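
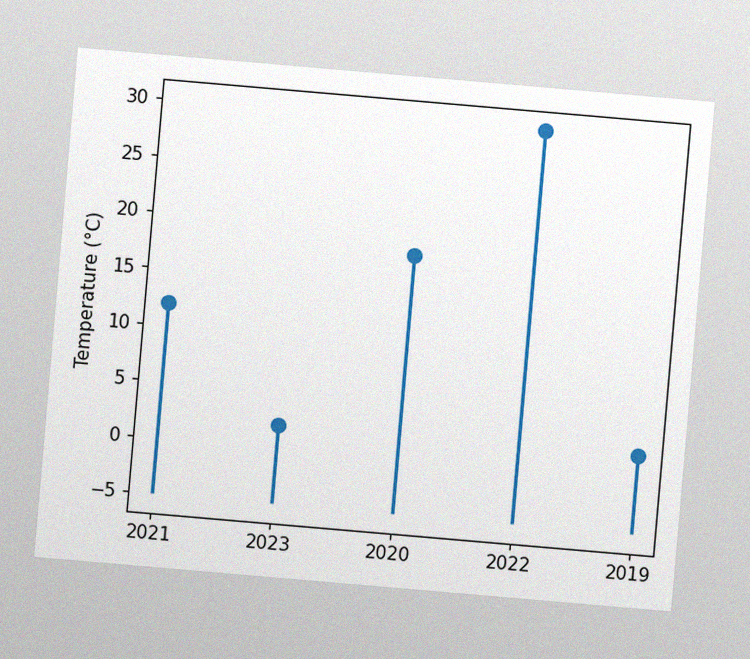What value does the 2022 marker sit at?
The chart is tilted about 5° clockwise, with some photo noise. The 2022 marker sits at 30°C.

30°C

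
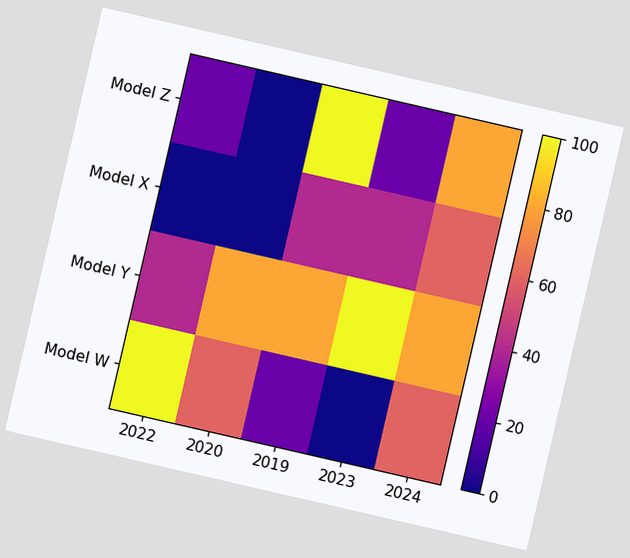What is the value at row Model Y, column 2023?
100

The chart is tilted about 13° clockwise. Matching cell (Model Y, 2023) against the colorbar gives 100.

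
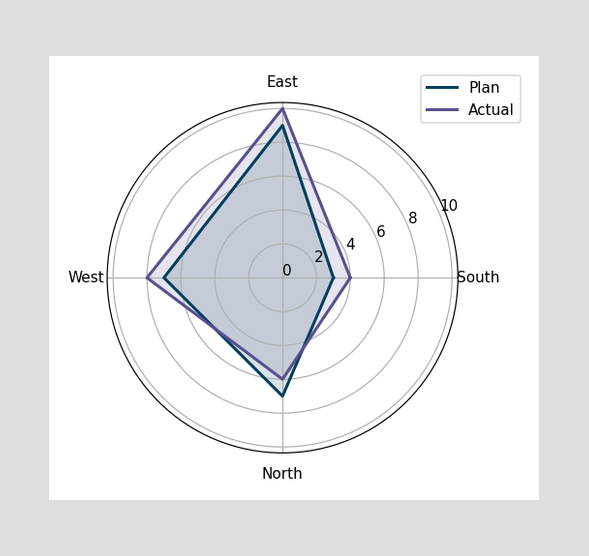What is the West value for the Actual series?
8

On the West axis, Actual reaches 8.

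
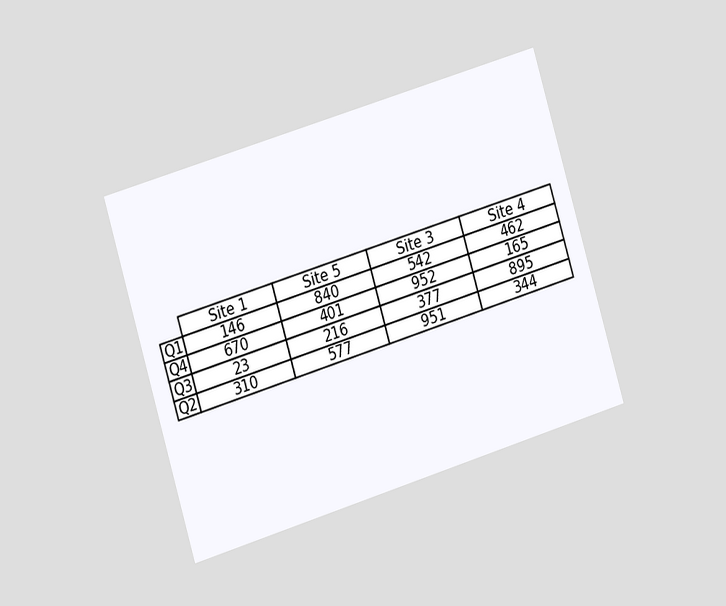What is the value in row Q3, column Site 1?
The chart is tilted about 17° counter-clockwise and viewed slightly from the left. The (Q3, Site 1) cell reads 23.

23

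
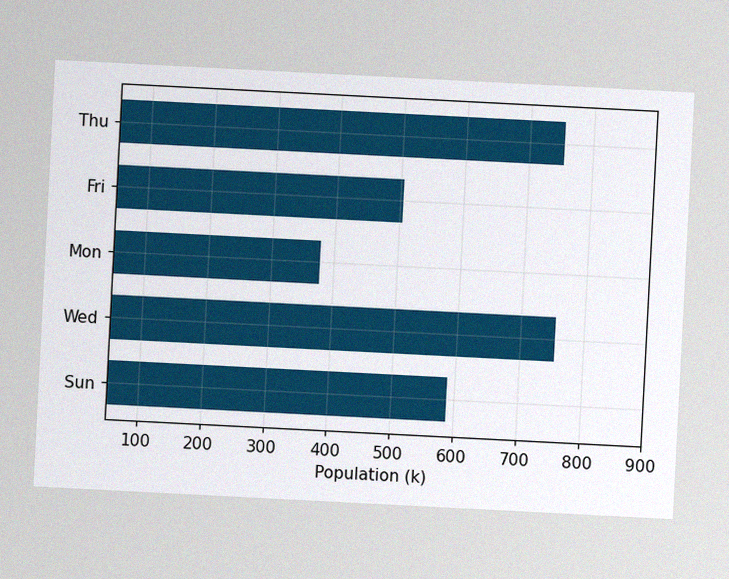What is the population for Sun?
The chart is tilted about 3° clockwise, with some photo noise. Reading along the chart's x-axis, the Sun bar reaches 588k.

588k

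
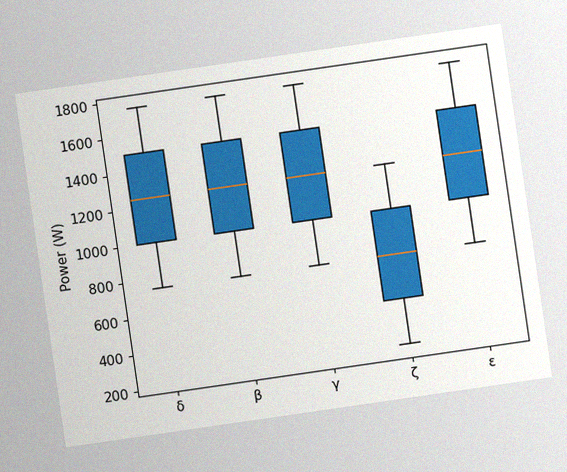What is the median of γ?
1250W

The chart is tilted about 8° counter-clockwise, with some photo noise. The median line in the γ box sits at 1250W.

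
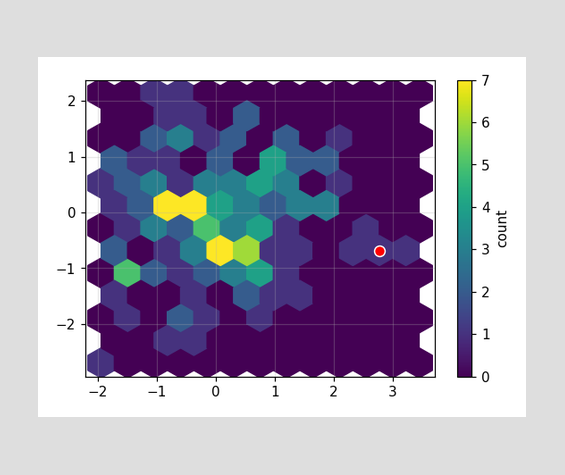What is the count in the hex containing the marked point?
1

The marked hex reads 1 on the colorbar.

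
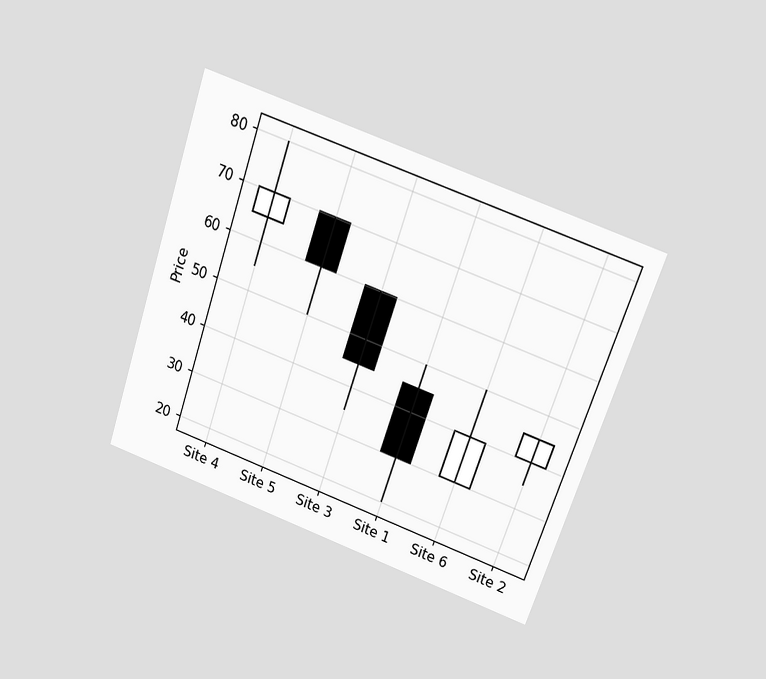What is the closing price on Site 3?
45

The chart is tilted about 19° clockwise and viewed at a slight angle. The Site 3 candle closes at 45.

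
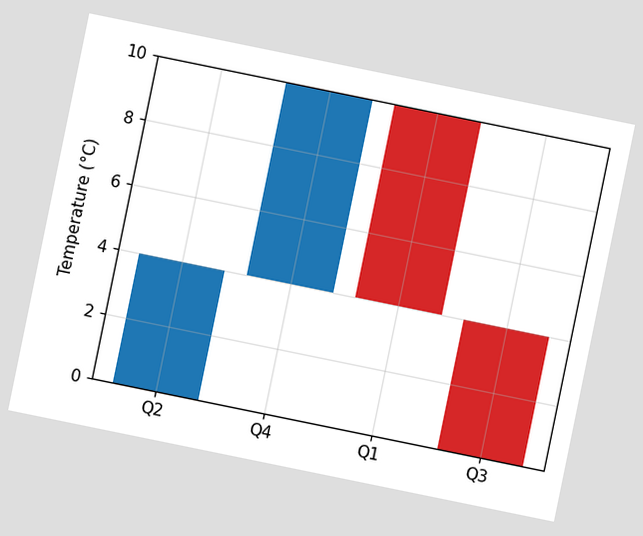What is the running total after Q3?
0°C

The chart is tilted about 12° clockwise. After Q3 the running total reaches 0°C.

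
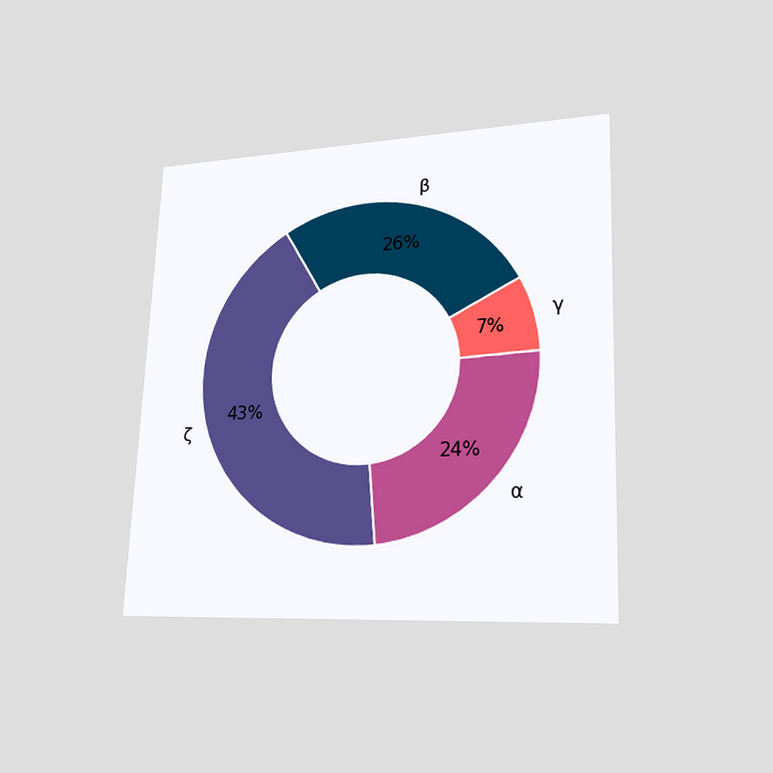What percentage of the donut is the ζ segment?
The chart is tilted about 2° clockwise and viewed at a slight angle. The ζ segment takes up 43% of the ring.

43%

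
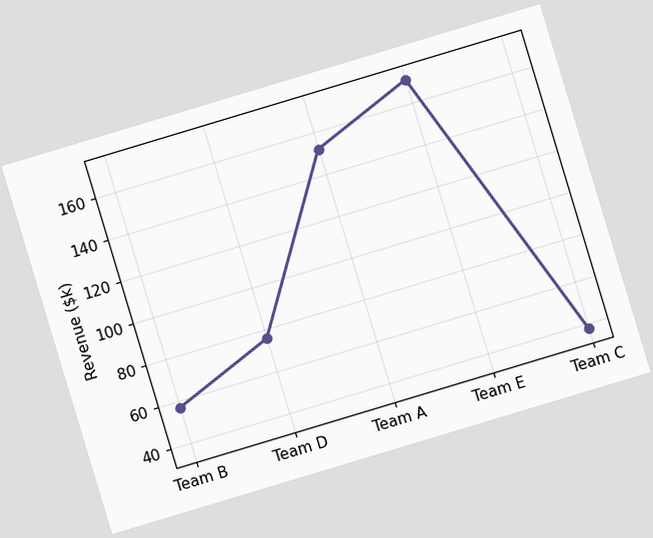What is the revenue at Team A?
$152k

The chart is tilted about 17° counter-clockwise. At Team A, the line is at $152k.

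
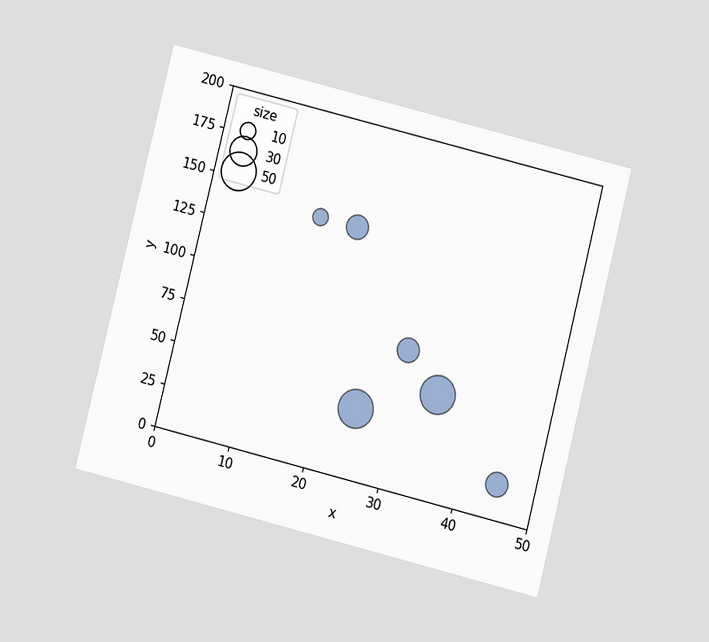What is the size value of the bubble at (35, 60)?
50

The chart is tilted about 14° clockwise and viewed at a slight angle. Matching the bubble at (35, 60) against the size legend gives 50.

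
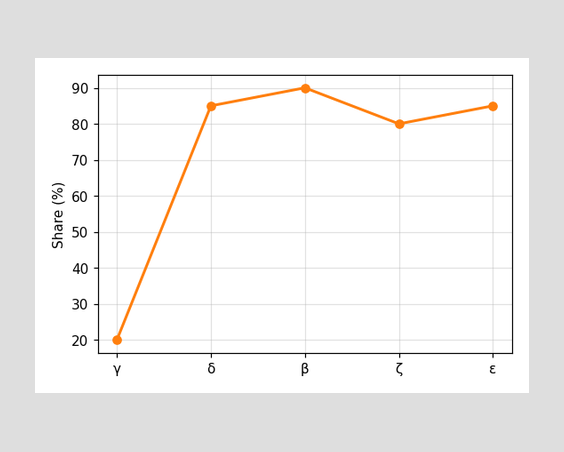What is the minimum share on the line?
The lowest point is at γ, and reading across to the y-axis gives 20%.

20%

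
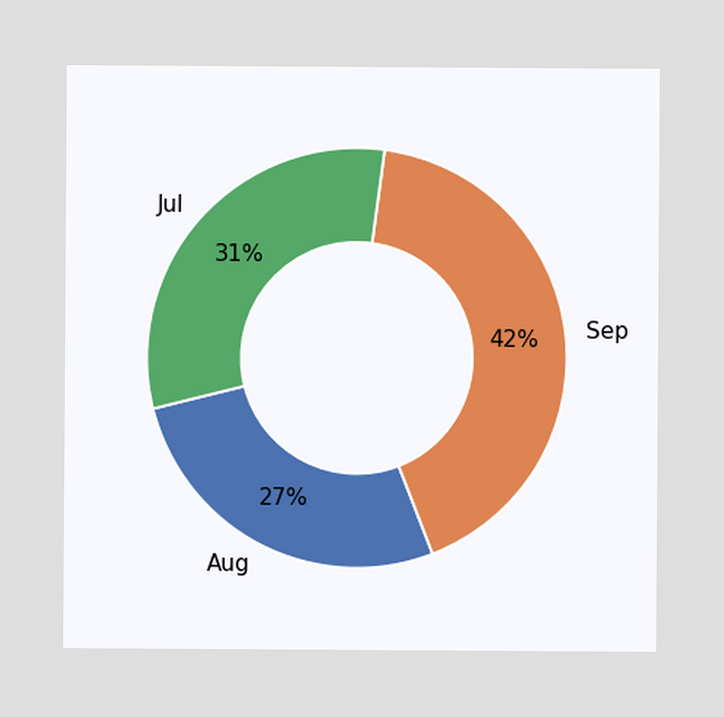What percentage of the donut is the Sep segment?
The Sep segment takes up 42% of the ring.

42%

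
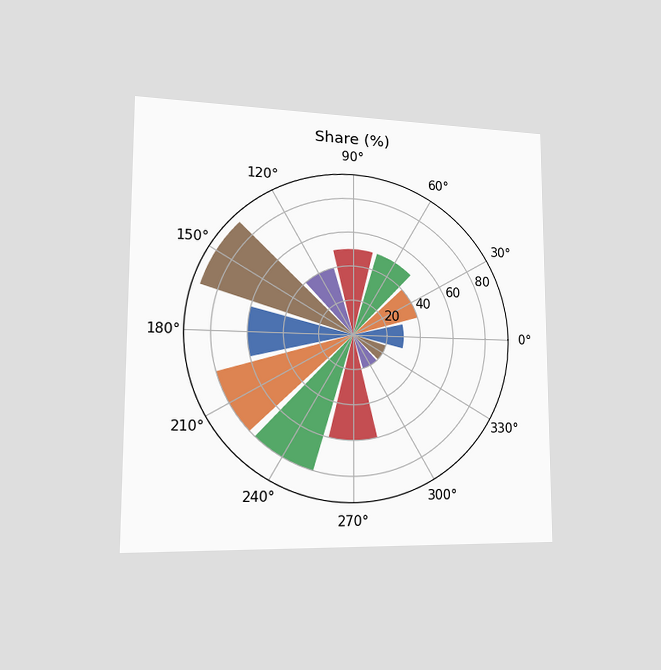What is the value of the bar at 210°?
The chart is viewed slightly from the left. The bar at 210° reaches 80% on the radial axis.

80%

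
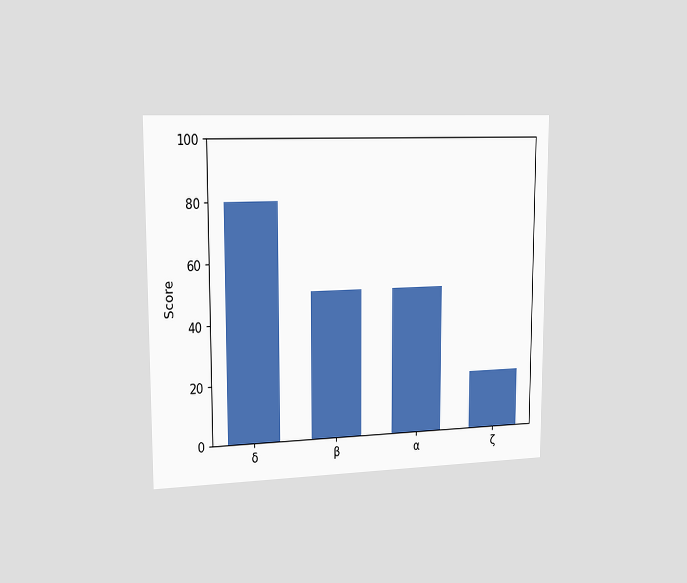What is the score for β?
The chart is viewed slightly from the left. Reading along the chart's y-axis, the β bar reaches 50.

50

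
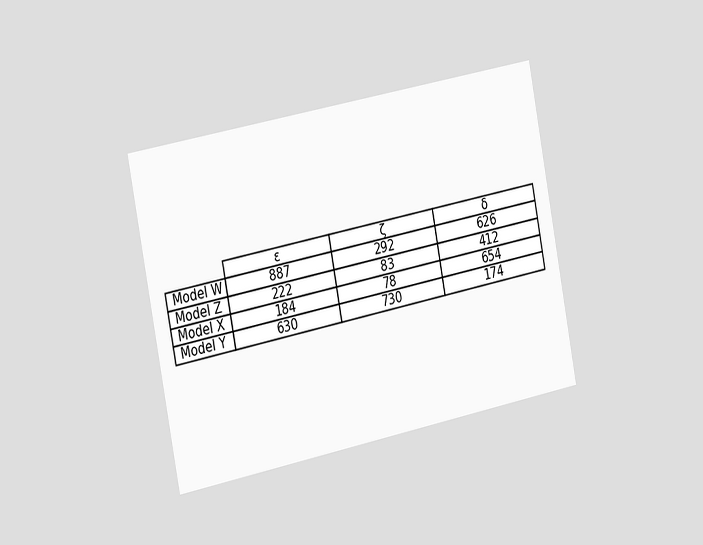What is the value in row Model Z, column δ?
412

The chart is tilted about 11° counter-clockwise and viewed slightly from the left. The (Model Z, δ) cell reads 412.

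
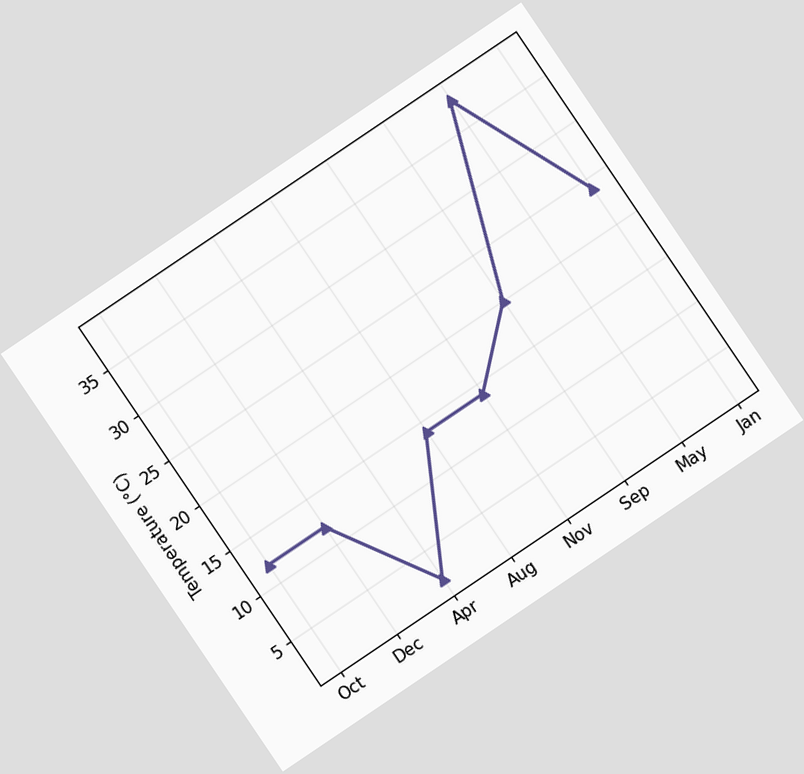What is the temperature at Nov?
14°C

The chart is tilted about 34° counter-clockwise. At Nov, the line is at 14°C.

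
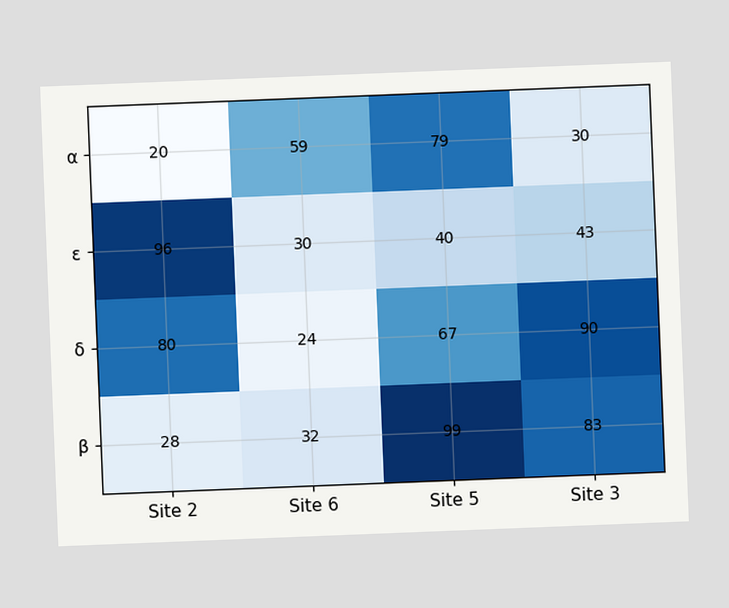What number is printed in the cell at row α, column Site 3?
The chart is tilted about 2° counter-clockwise. The (α, Site 3) cell reads 30.

30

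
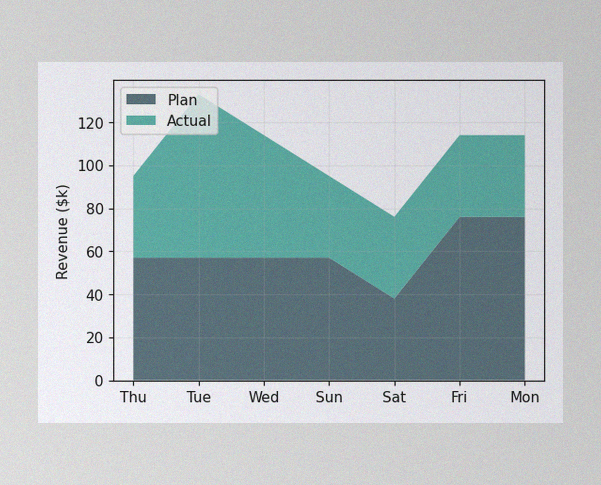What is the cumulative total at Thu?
The image has some photo noise and uneven lighting. The stacked total at Thu reaches $95k.

$95k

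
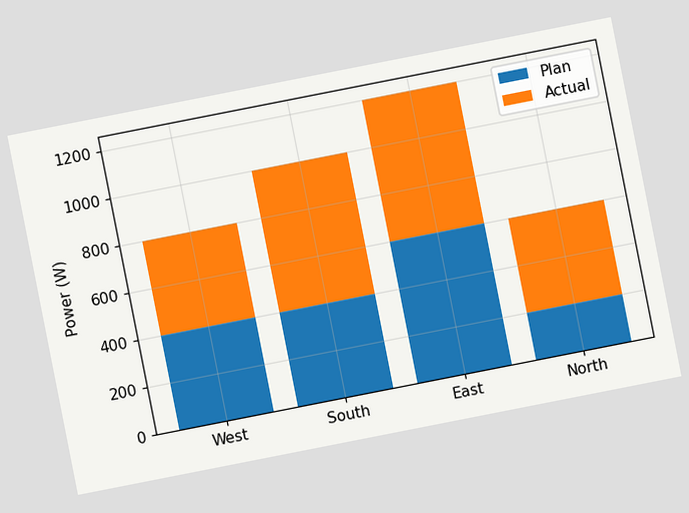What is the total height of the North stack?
600W

The chart is tilted about 11° counter-clockwise. The North stack's top reaches 600W on the y-axis.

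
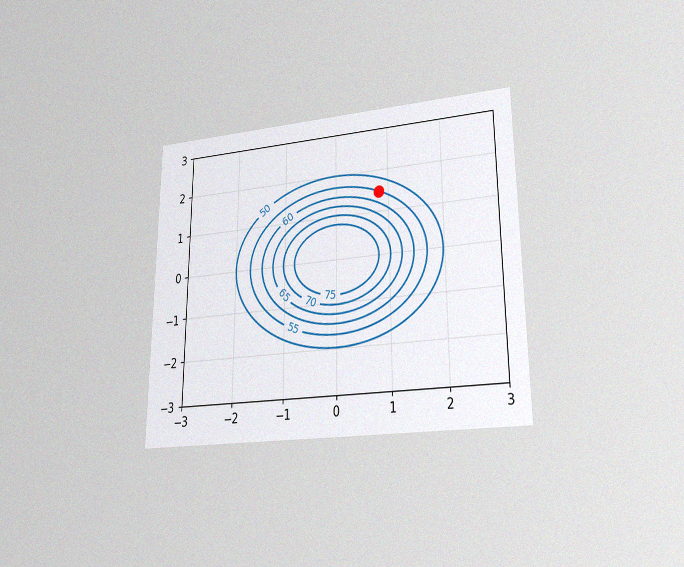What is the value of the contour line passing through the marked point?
55

The chart is viewed at a slight angle, with some photo noise. The marked point sits on the contour labelled 55.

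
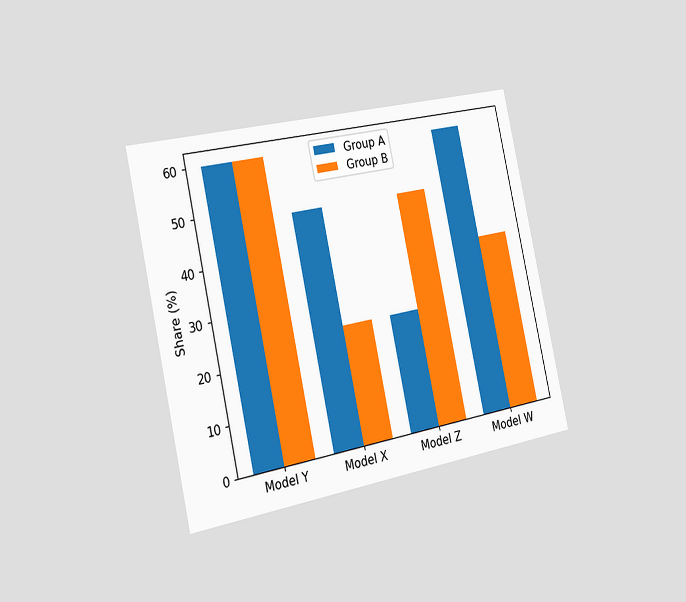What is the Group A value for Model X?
The chart is tilted about 12° counter-clockwise and viewed slightly from the left. The Group A bar at Model X reaches 48% on the y-axis.

48%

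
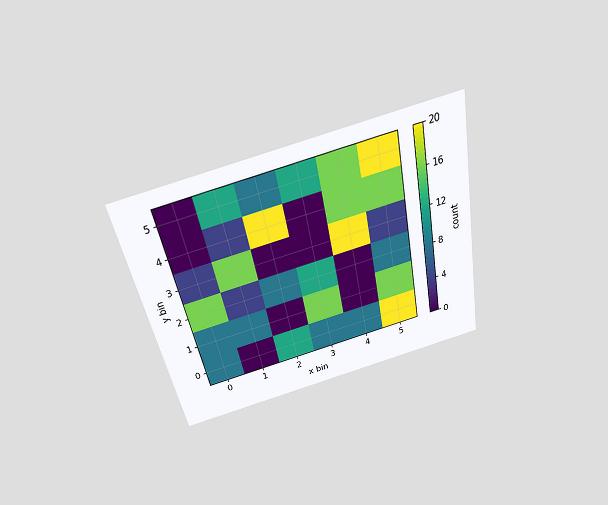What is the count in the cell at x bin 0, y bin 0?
8

The chart is tilted about 11° counter-clockwise and viewed slightly from above. Matching the cell (0, 0) against the colorbar gives 8.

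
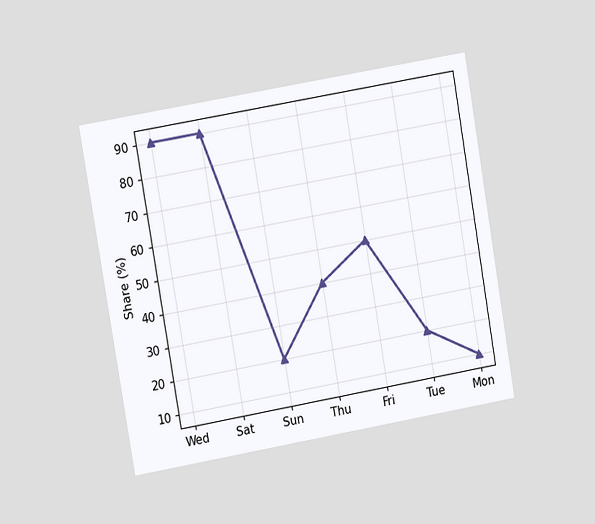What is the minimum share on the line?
10%

The chart is tilted about 10° counter-clockwise and viewed at a slight angle. The lowest point is at Mon, and reading across to the y-axis gives 10%.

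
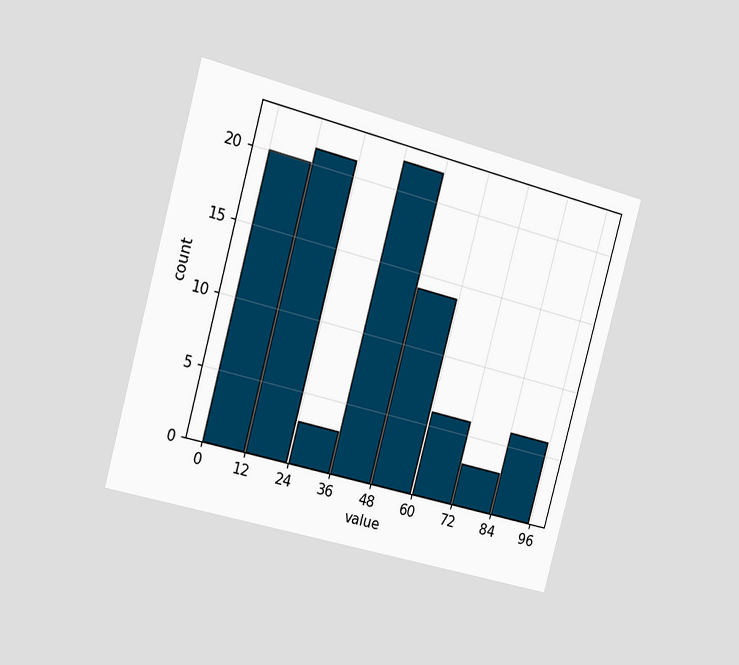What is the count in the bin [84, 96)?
The chart is tilted about 15° clockwise and viewed slightly from the left. The [84, 96) bin has height 6.

6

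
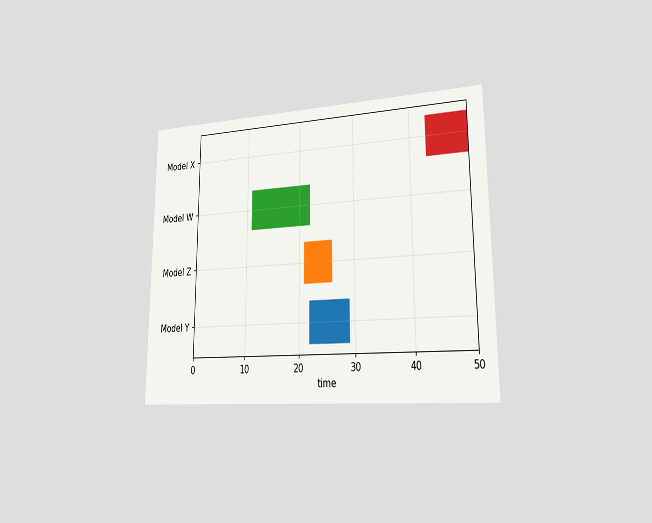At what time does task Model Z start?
The chart is viewed slightly from the right. The Model Z bar begins at t=21.

21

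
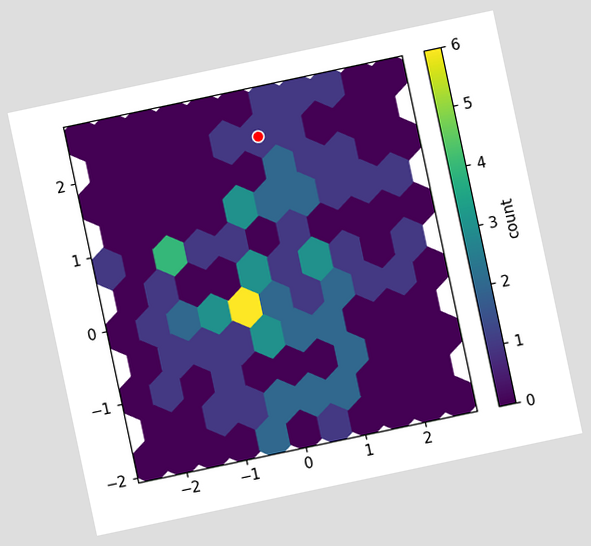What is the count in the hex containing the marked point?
1

The chart is tilted about 12° counter-clockwise. The marked hex reads 1 on the colorbar.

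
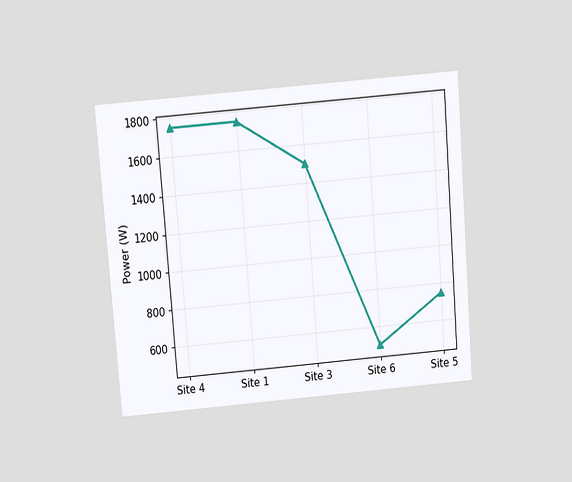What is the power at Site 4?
1750W

The chart is tilted about 5° counter-clockwise and viewed slightly from above. At Site 4, the line is at 1750W.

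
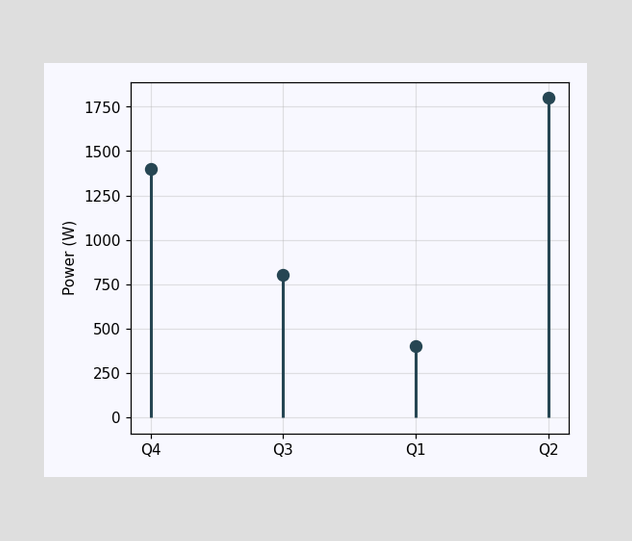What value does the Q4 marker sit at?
The Q4 marker sits at 1400W.

1400W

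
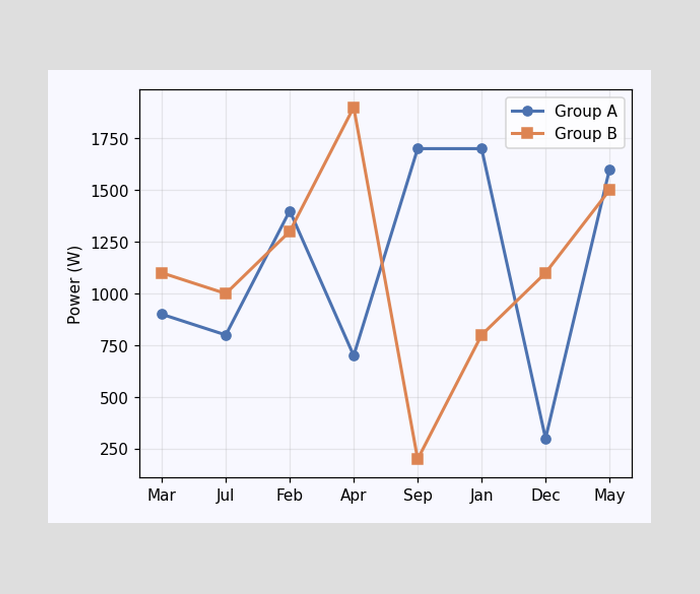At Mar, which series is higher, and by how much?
Group B, by 200W

At Mar, Group B sits above the other line by 200W.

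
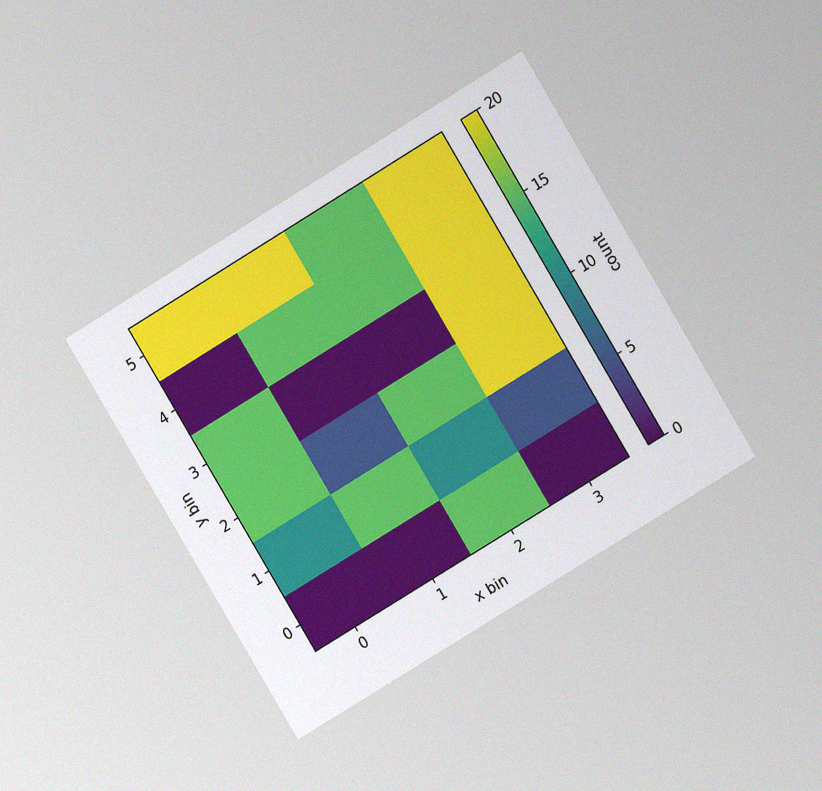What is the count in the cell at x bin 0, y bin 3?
The chart is tilted about 31° counter-clockwise and viewed at a slight angle, with some photo noise. Matching the cell (0, 3) against the colorbar gives 15.

15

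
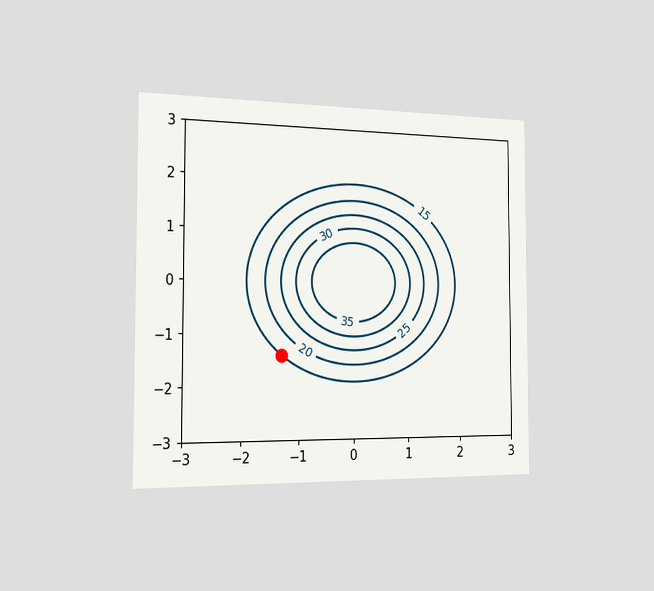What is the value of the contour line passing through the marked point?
The chart is viewed slightly from the left. The marked point sits on the contour labelled 15.

15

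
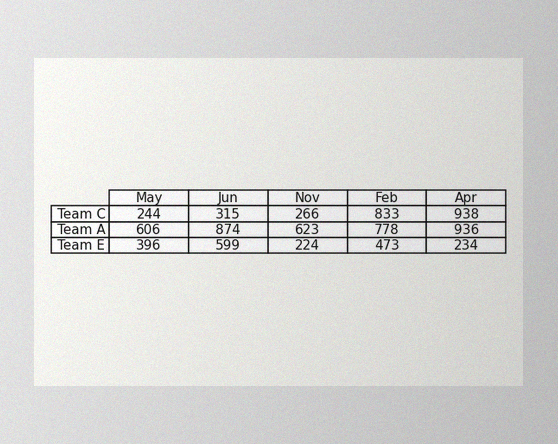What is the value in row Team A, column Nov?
623

The image has some photo noise and uneven lighting. The (Team A, Nov) cell reads 623.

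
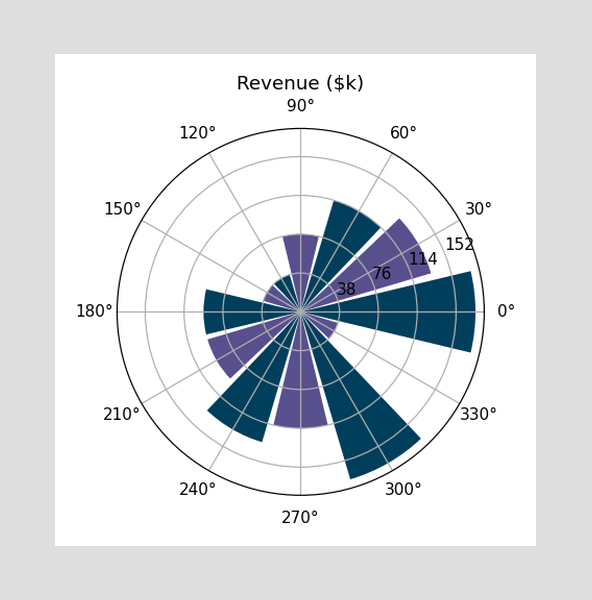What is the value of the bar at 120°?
The bar at 120° reaches $38k on the radial axis.

$38k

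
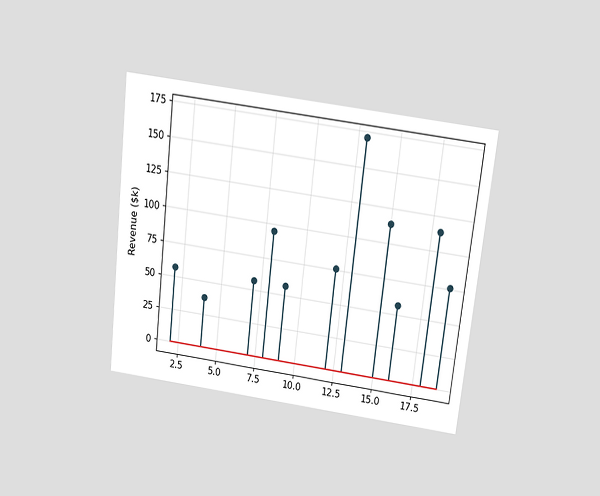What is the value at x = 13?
$171k

The chart is tilted about 7° clockwise and viewed slightly from above. The stem at x=13 reaches $171k.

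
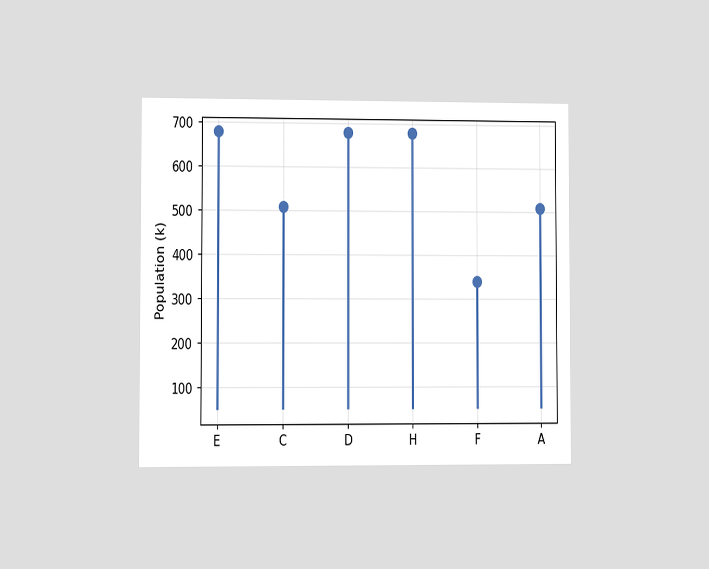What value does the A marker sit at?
510k

The chart is viewed at a slight angle. The A marker sits at 510k.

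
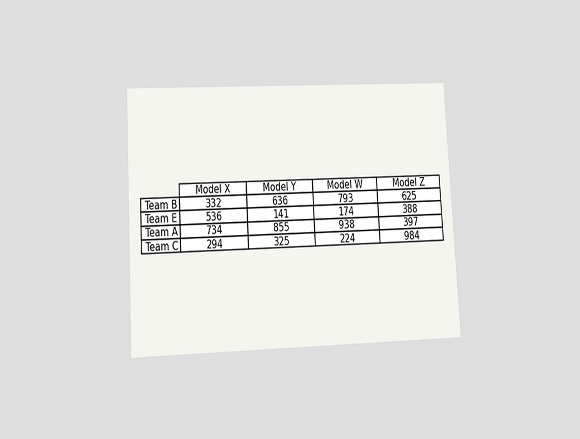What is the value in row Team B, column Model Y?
The chart is tilted about 3° counter-clockwise and viewed at a slight angle. The (Team B, Model Y) cell reads 636.

636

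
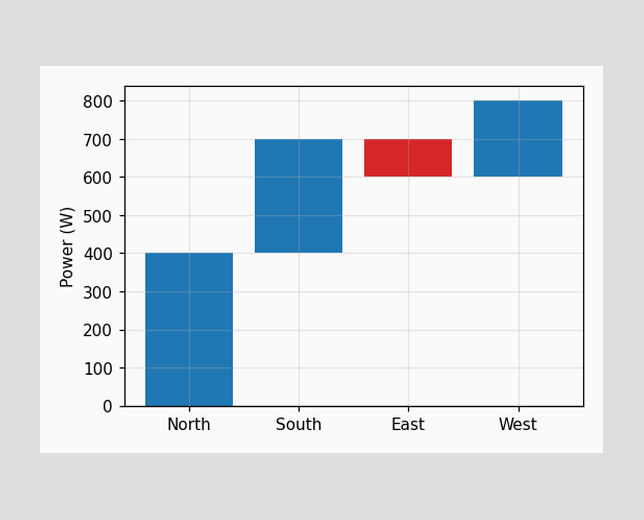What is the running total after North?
400W

After North the running total reaches 400W.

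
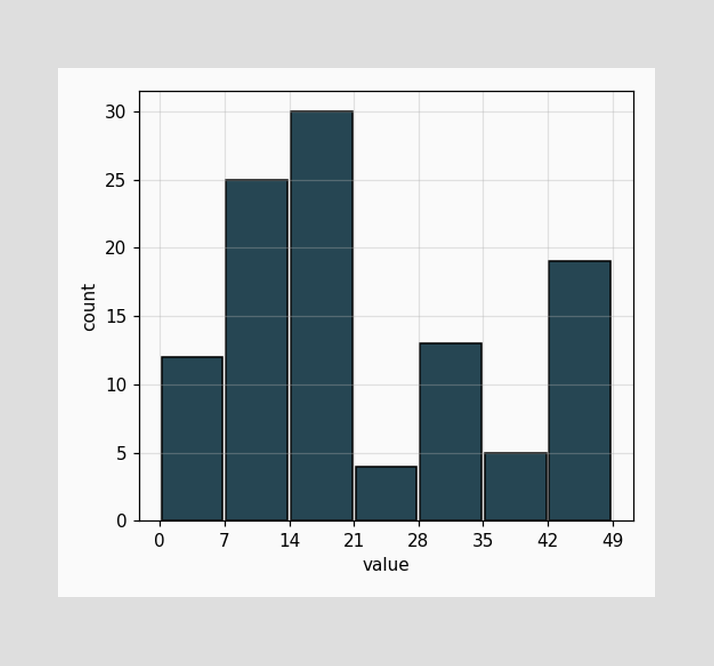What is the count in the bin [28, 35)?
The [28, 35) bin has height 13.

13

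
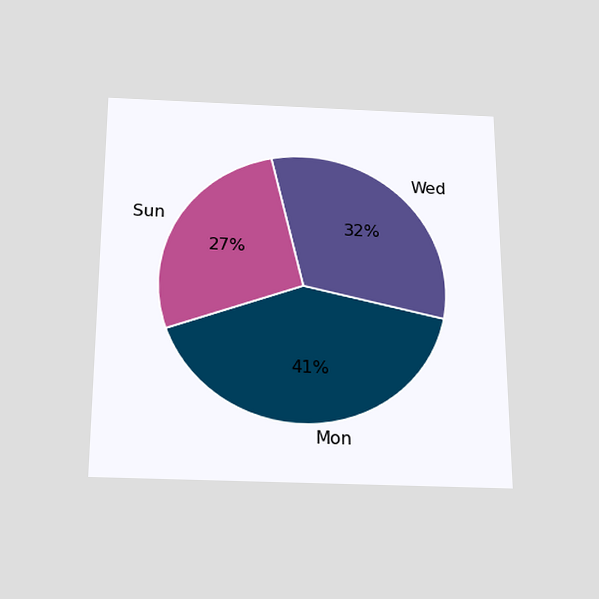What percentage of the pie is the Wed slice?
32%

The chart is viewed slightly from below. The Wed slice takes up 32% of the pie.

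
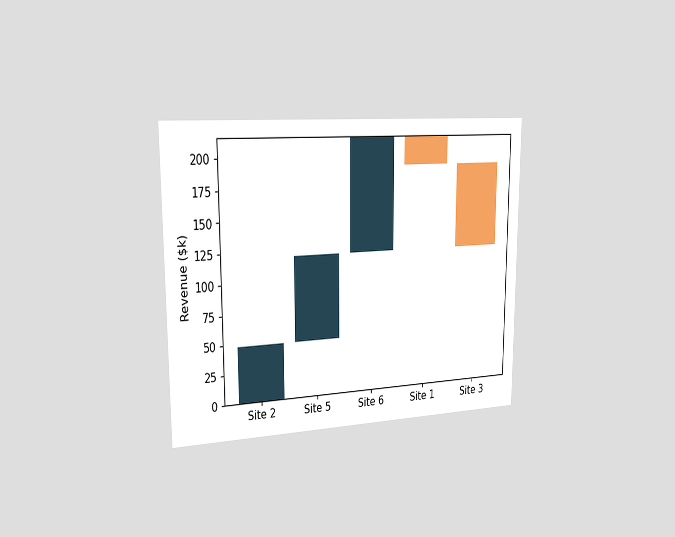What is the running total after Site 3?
The chart is viewed slightly from the left. After Site 3 the running total reaches $120k.

$120k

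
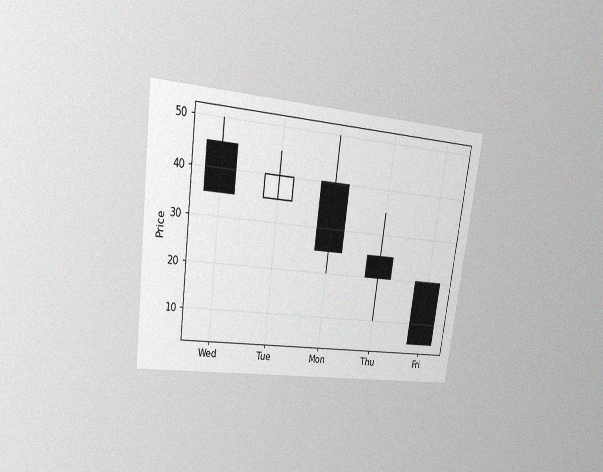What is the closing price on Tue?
40

The chart is tilted about 8° clockwise and viewed at a slight angle, with some photo noise. The Tue candle closes at 40.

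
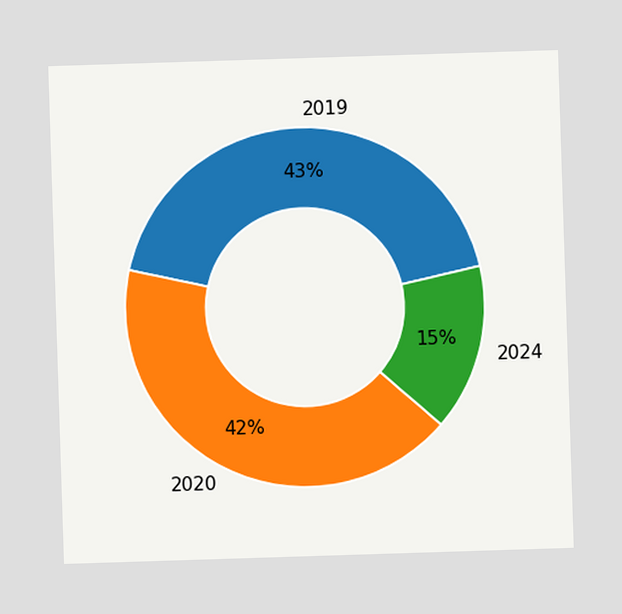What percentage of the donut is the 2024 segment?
15%

The 2024 segment takes up 15% of the ring.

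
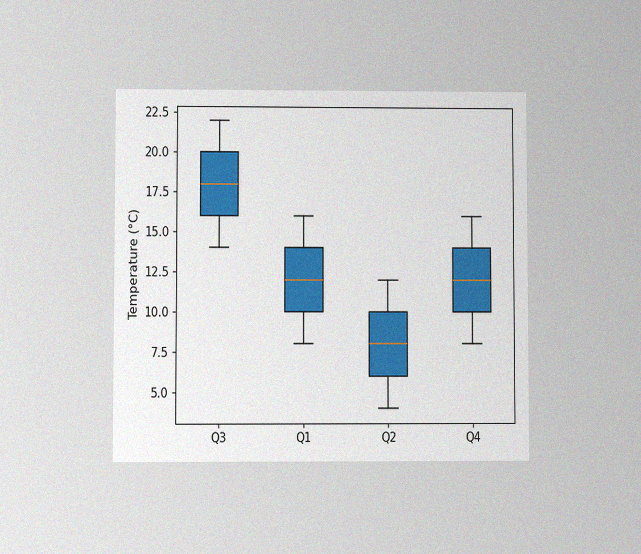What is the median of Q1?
The chart is viewed at a slight angle, with some photo noise. The median line in the Q1 box sits at 12°C.

12°C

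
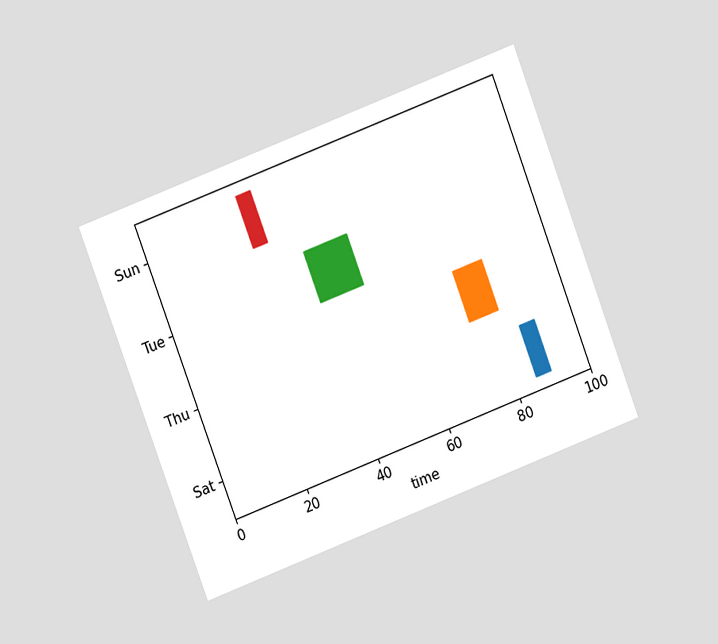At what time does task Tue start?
39

The chart is tilted about 21° counter-clockwise and viewed at a slight angle. The Tue bar begins at t=39.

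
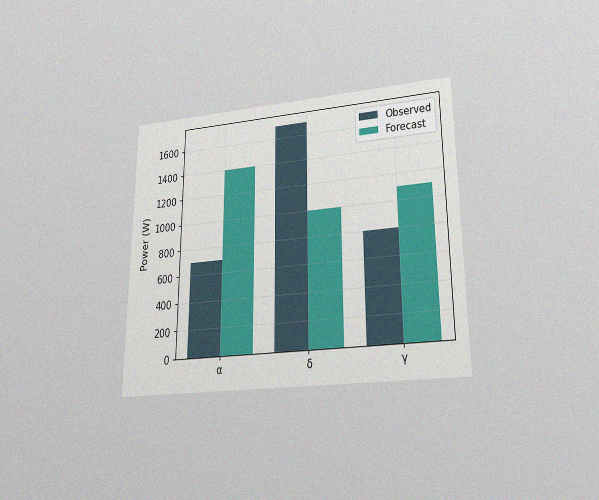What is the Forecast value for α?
The chart is viewed slightly from below, with some photo noise. The Forecast bar at α reaches 1400W on the y-axis.

1400W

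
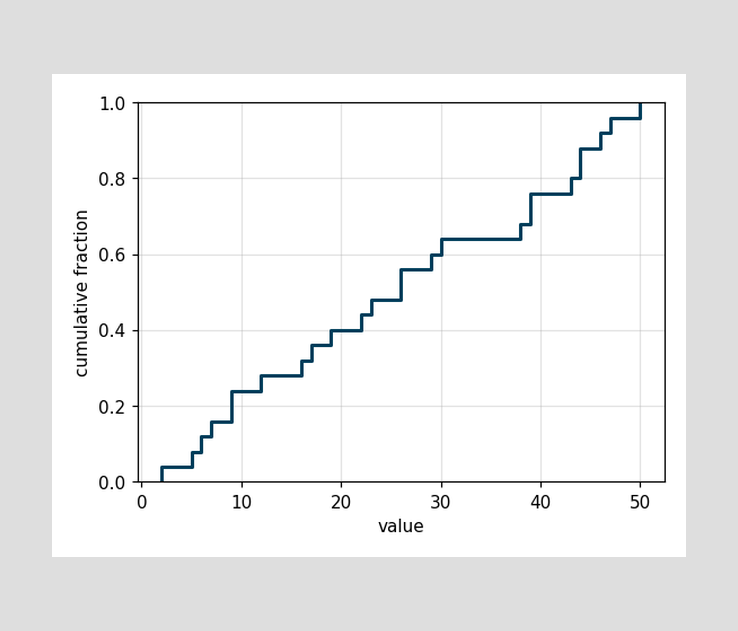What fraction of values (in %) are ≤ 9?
At x=9 the ECDF step is at 24%.

24%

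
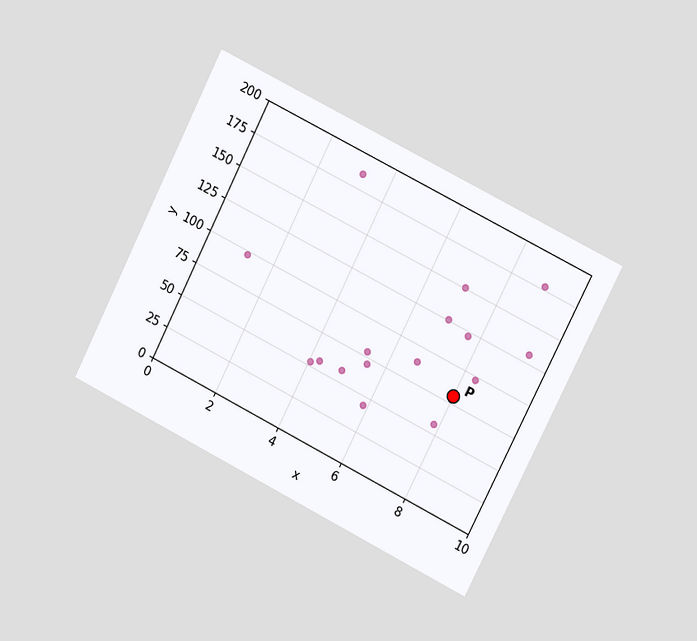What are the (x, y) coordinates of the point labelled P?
(8, 80)

The chart is tilted about 27° clockwise and viewed slightly from the right. Following the gridlines from P to each axis, P sits at (8, 80).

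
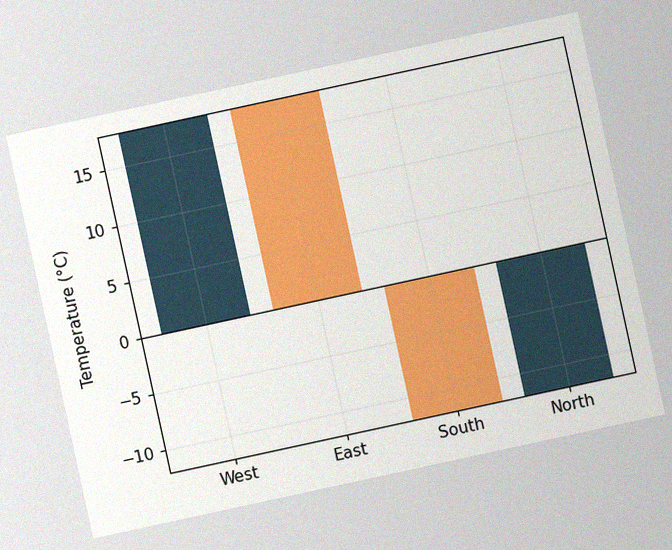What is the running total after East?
The chart is tilted about 12° counter-clockwise, with some photo noise. After East the running total reaches 0°C.

0°C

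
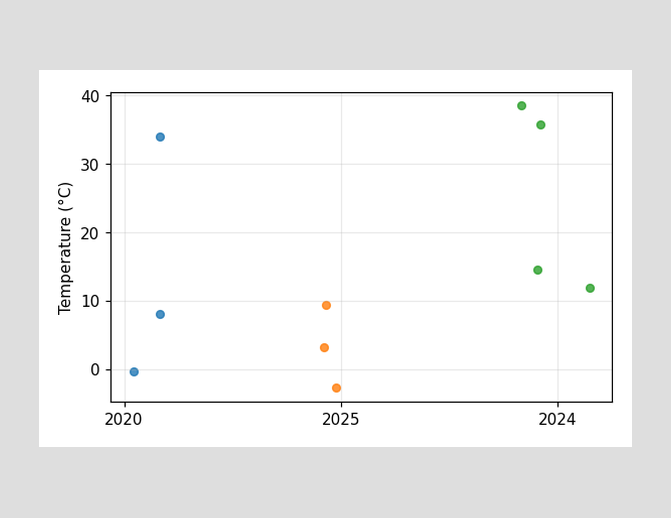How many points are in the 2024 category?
4

Counting the markers in the 2024 column gives 4.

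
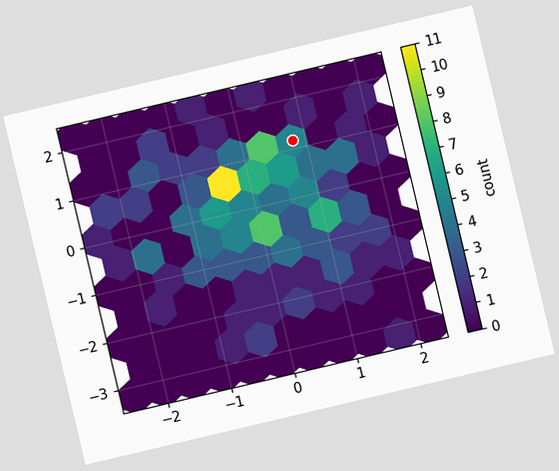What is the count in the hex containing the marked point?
5

The chart is tilted about 13° counter-clockwise. The marked hex reads 5 on the colorbar.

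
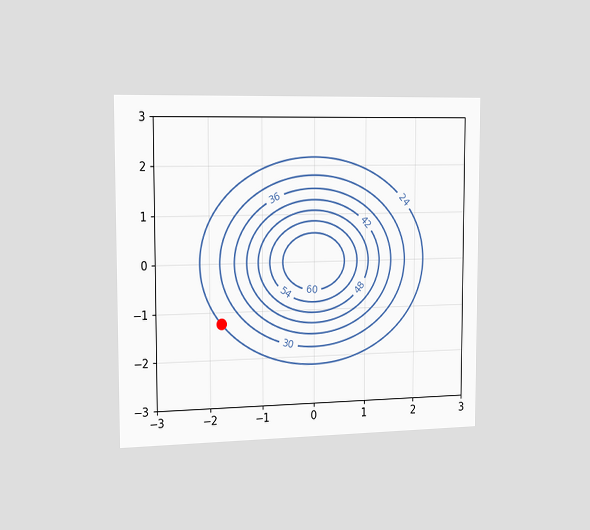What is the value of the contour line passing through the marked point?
The chart is viewed slightly from the left. The marked point sits on the contour labelled 24.

24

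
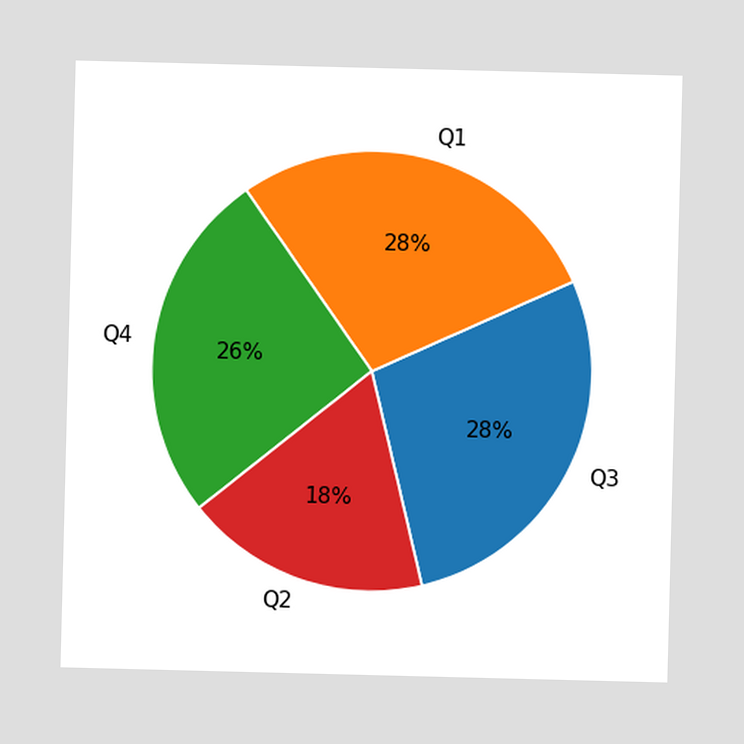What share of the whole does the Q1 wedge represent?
The Q1 slice takes up 28% of the pie.

28%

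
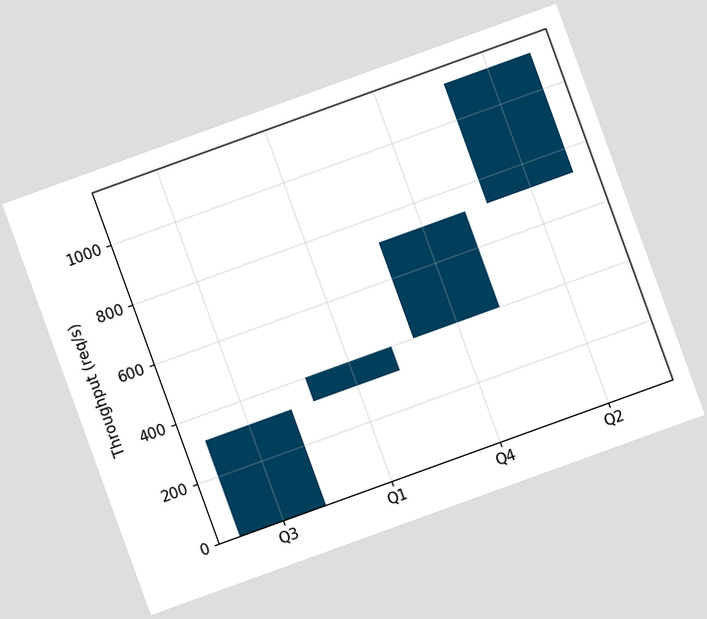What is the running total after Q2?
1120req/s

The chart is tilted about 20° counter-clockwise. After Q2 the running total reaches 1120req/s.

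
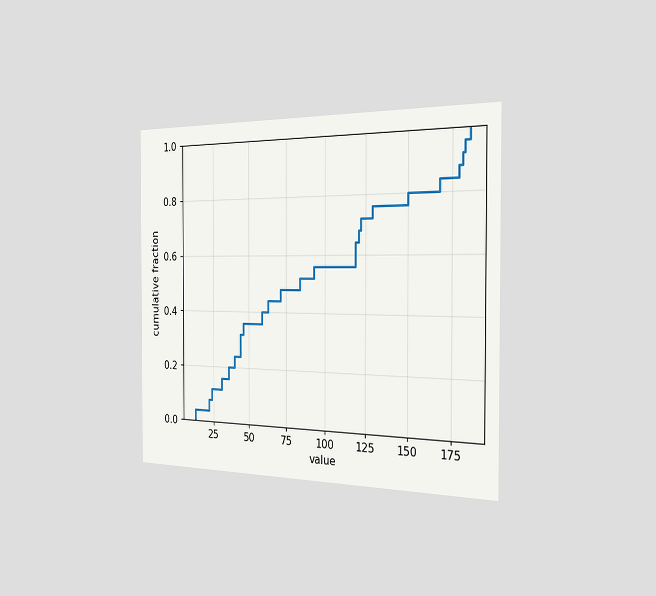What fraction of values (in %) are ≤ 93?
The chart is viewed slightly from the right. At x=93 the ECDF step is at 56%.

56%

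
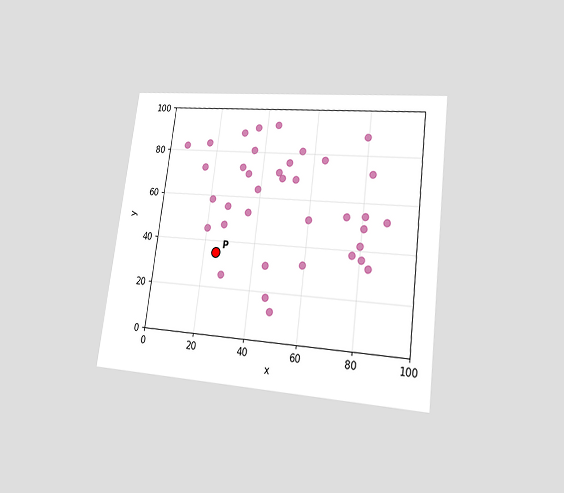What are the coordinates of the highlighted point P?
(25, 35)

The chart is tilted about 7° clockwise and viewed at a slight angle. Following the gridlines from P to each axis, P sits at (25, 35).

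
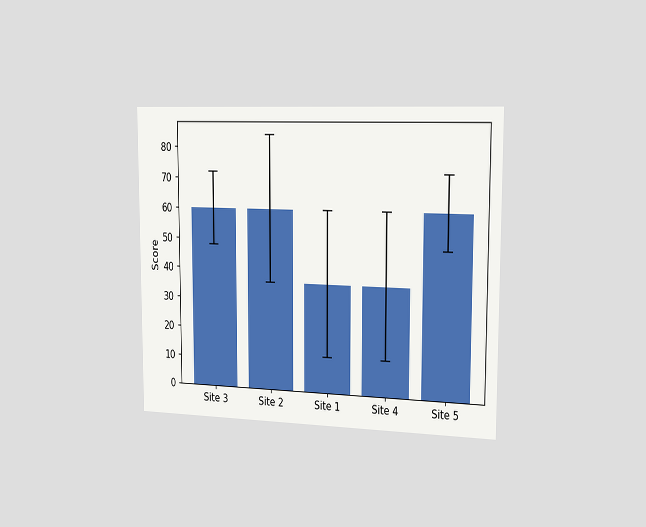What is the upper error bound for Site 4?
60

The chart is viewed slightly from the right. The Site 4 bar's upper whisker reaches 60.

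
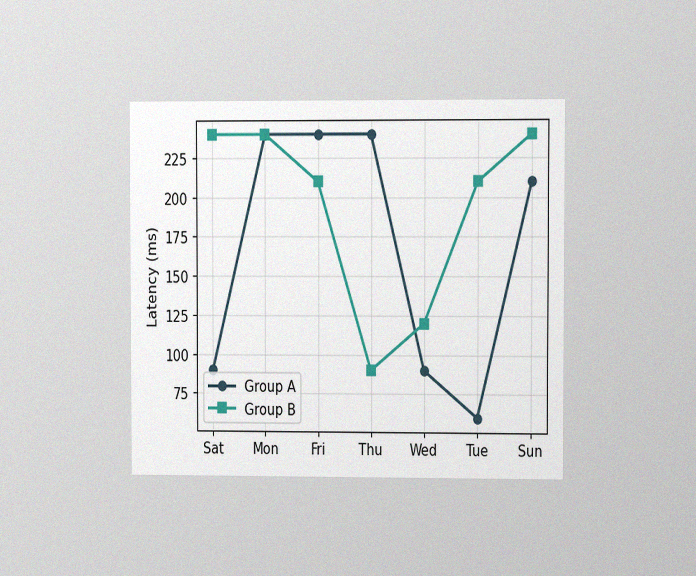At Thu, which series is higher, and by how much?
Group A, by 150ms

The chart is viewed at a slight angle, with some photo noise. At Thu, Group A sits above the other line by 150ms.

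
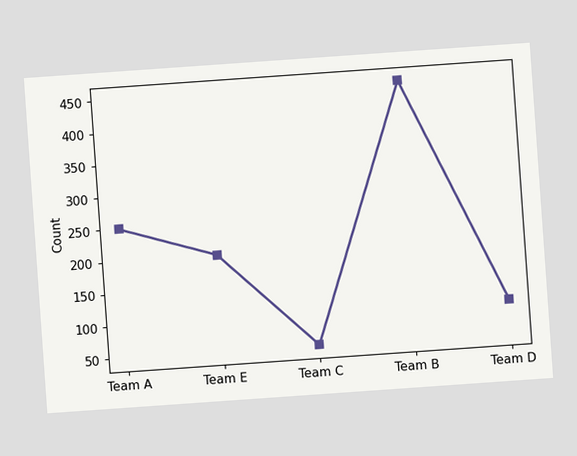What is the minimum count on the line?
The chart is tilted about 4° counter-clockwise. The lowest point is at Team C, and reading across to the y-axis gives 50.

50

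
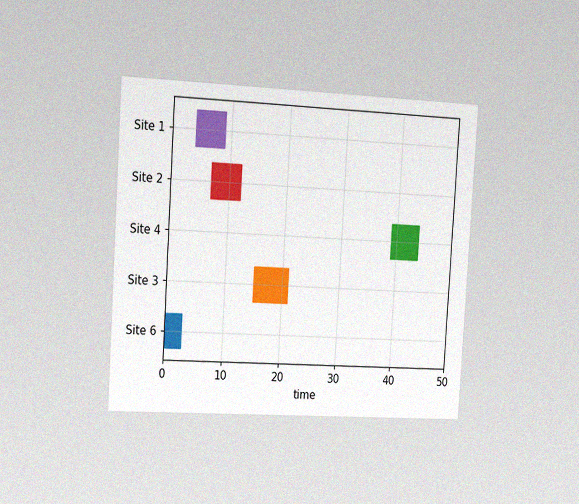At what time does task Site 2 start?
The chart is tilted about 4° clockwise and viewed slightly from the left, with some photo noise. The Site 2 bar begins at t=7.

7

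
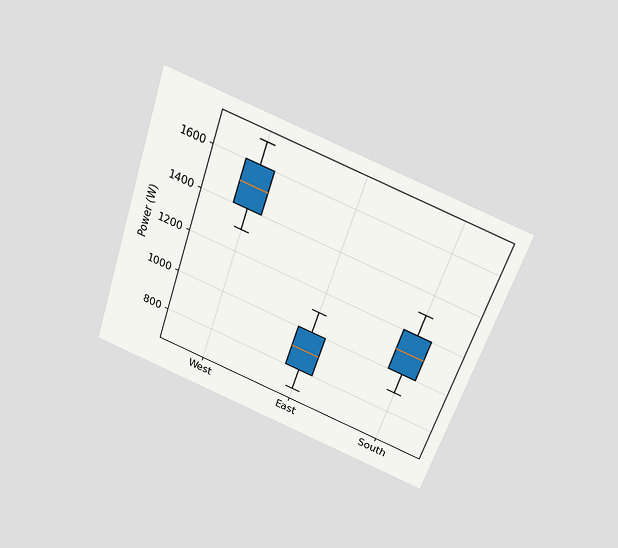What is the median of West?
The chart is tilted about 18° clockwise and viewed slightly from above. The median line in the West box sits at 1500W.

1500W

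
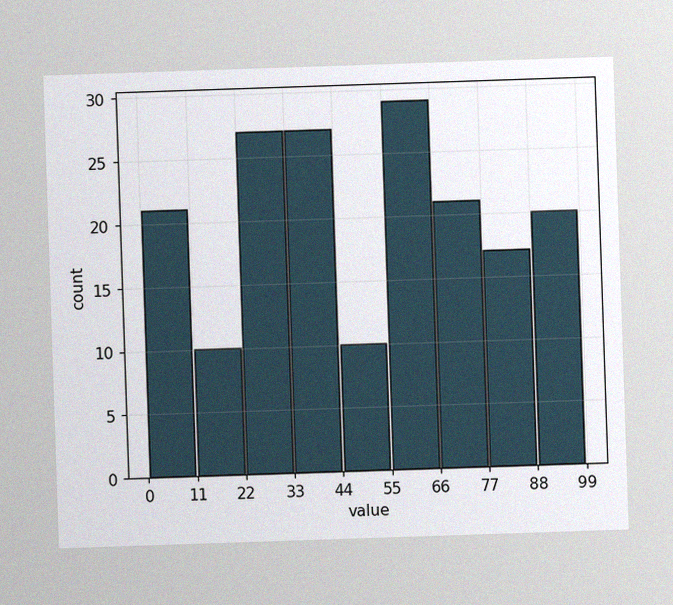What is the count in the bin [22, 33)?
The image has some photo noise and uneven lighting. The [22, 33) bin has height 27.

27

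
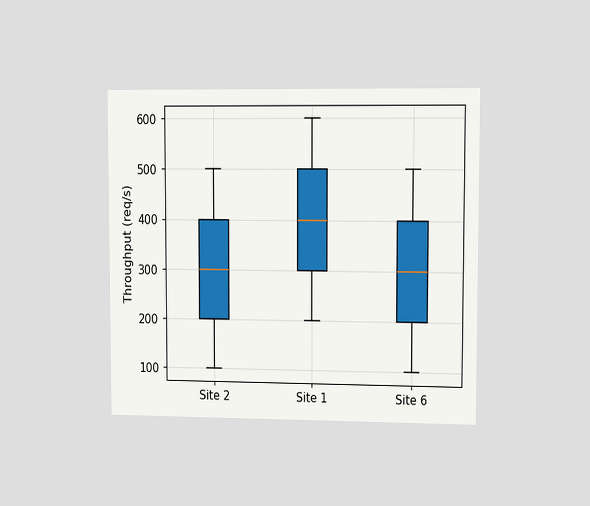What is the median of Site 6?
The chart is viewed slightly from the right. The median line in the Site 6 box sits at 300req/s.

300req/s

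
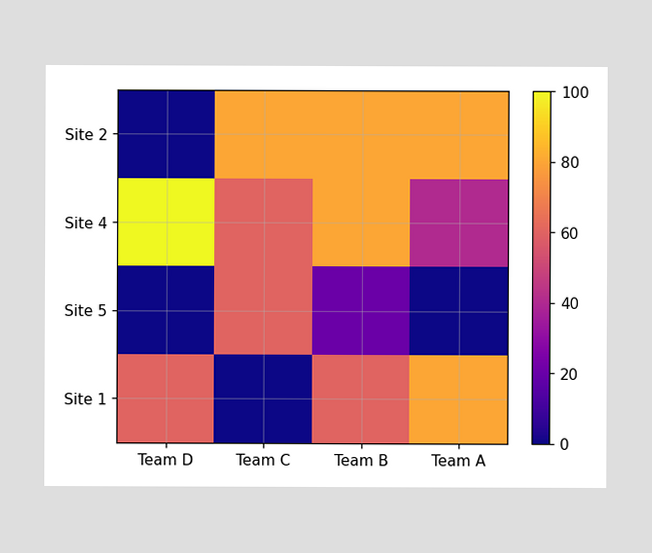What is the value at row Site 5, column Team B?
Matching cell (Site 5, Team B) against the colorbar gives 20.

20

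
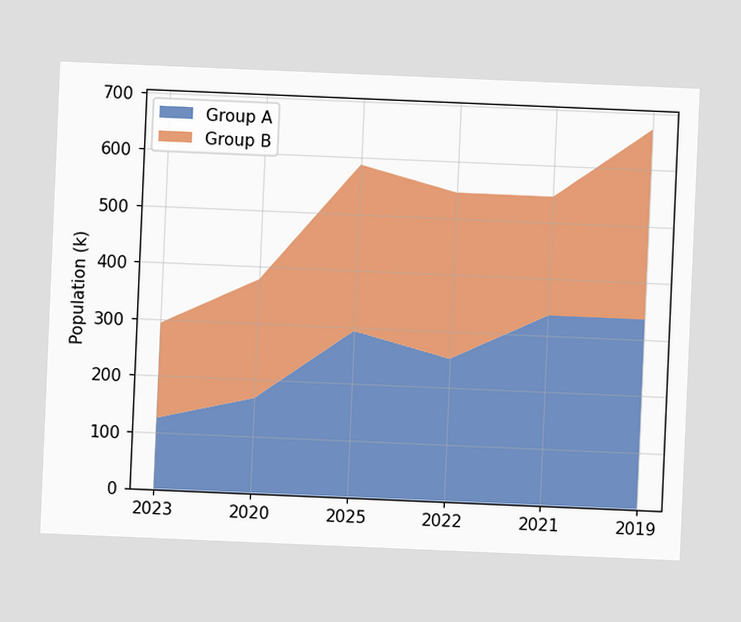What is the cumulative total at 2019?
The chart is tilted about 2° clockwise. The stacked total at 2019 reaches 672k.

672k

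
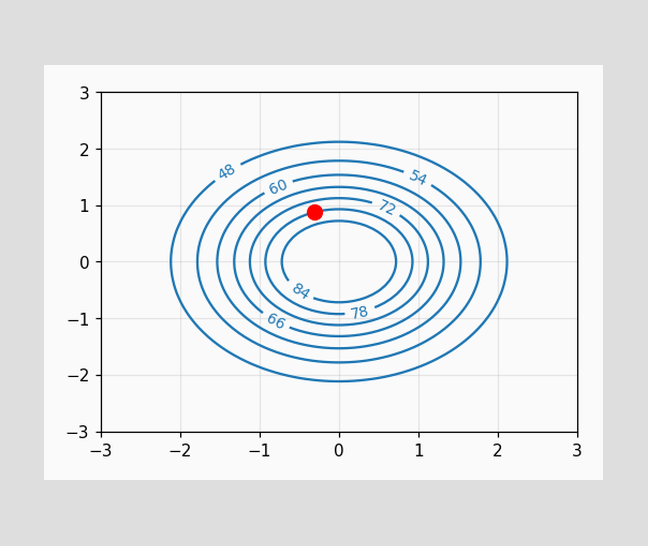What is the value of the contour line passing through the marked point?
78

The marked point sits on the contour labelled 78.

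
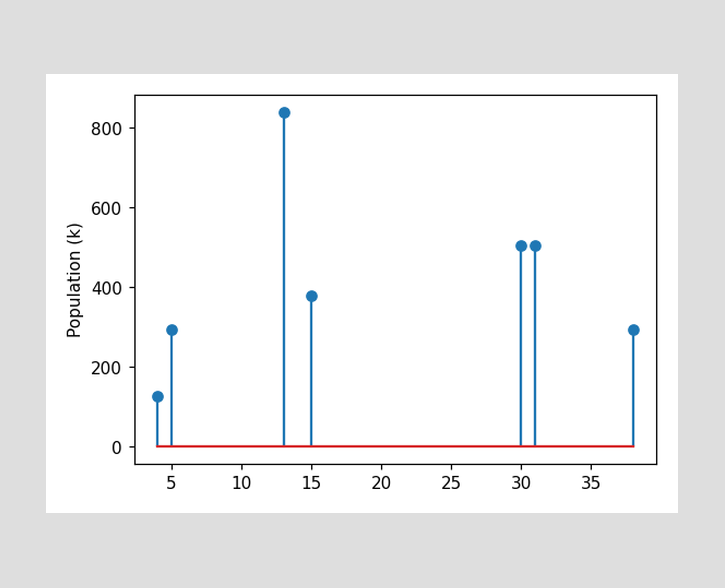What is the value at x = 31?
504k

The stem at x=31 reaches 504k.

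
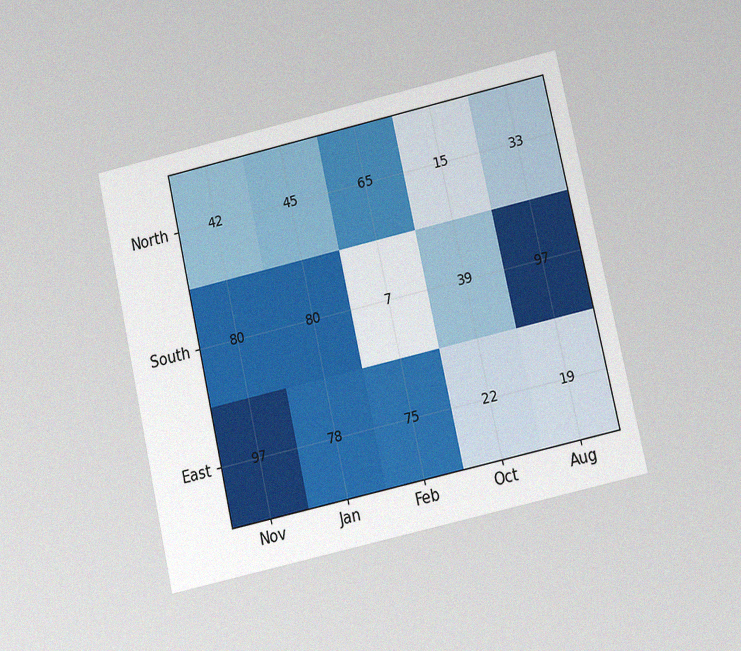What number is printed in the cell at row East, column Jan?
78

The chart is tilted about 13° counter-clockwise and viewed at a slight angle, with some photo noise. The (East, Jan) cell reads 78.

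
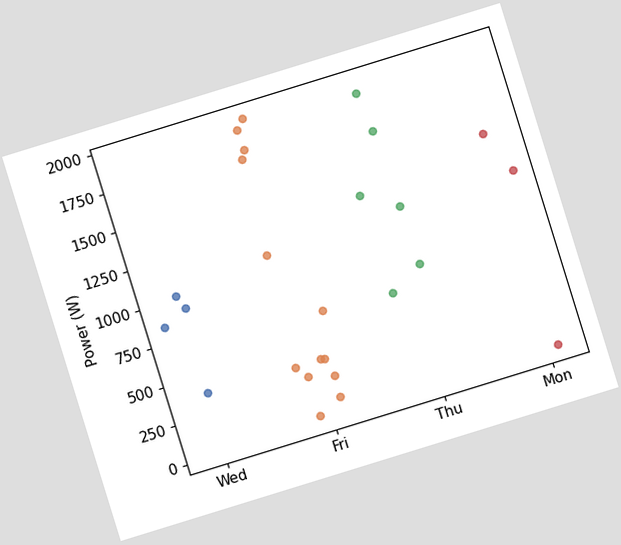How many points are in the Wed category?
The chart is tilted about 17° counter-clockwise. Counting the markers in the Wed column gives 4.

4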